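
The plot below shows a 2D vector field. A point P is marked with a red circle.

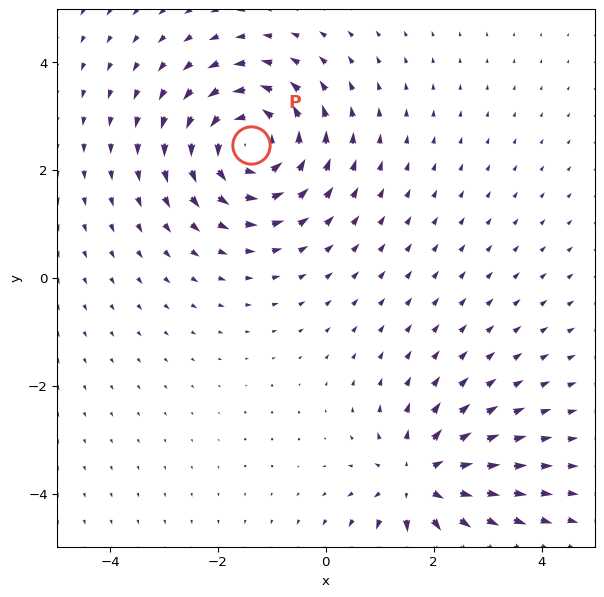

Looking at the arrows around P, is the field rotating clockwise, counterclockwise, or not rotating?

Near P at (-1.4, 2.5) the arrows circulate counterclockwise. The curl (z-component) there is about +4; positive curl means counterclockwise rotation.

counterclockwise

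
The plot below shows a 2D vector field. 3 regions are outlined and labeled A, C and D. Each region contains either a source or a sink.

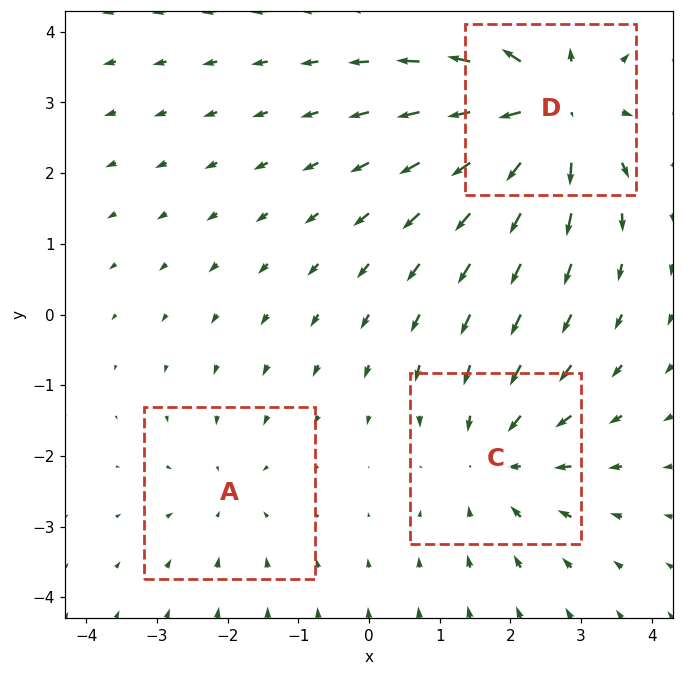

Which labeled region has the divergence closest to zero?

Divergence at each region's feature centre — A: about -2, C: about -3, D: about +4. Region A is closest to zero.

A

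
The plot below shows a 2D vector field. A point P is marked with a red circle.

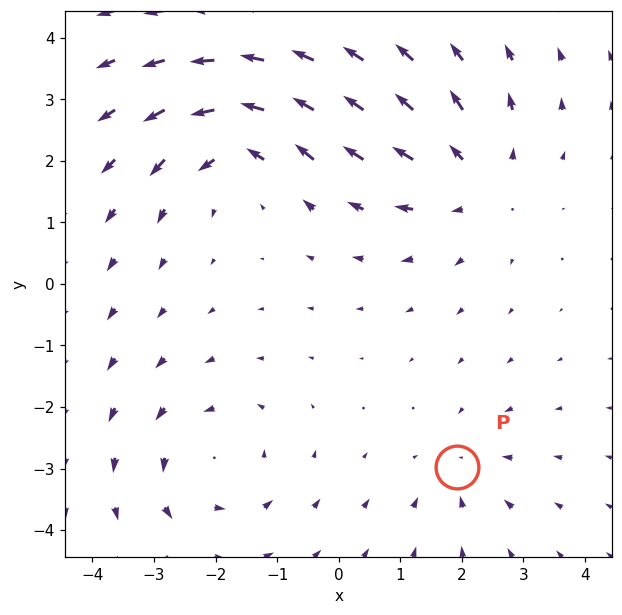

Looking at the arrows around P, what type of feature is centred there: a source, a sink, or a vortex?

At P (1.9, -3.0) the arrows converge inward. Divergence about -3, curl ≈0 — negative divergence with near-zero curl is a sink.

sink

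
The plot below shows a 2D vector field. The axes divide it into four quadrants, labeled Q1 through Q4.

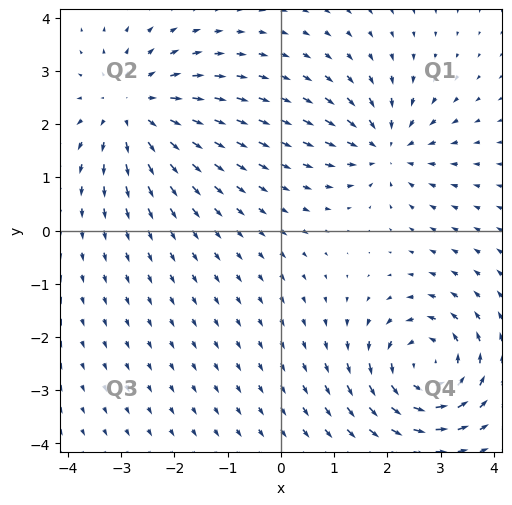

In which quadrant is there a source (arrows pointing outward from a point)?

The source sits at approximately (-2.8, 2.3), which lies in quadrant Q2. The divergence there is about +4, positive as expected for a source.

Q2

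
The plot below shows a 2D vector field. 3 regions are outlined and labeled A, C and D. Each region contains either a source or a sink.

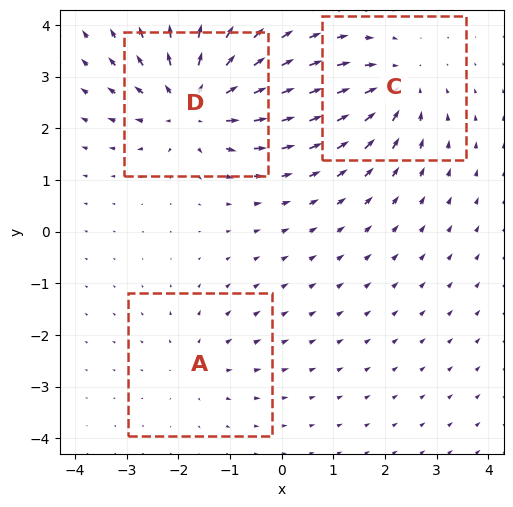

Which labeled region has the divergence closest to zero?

A

Divergence at each region's feature centre — A: about +2, C: about -3, D: about +5. Region A is closest to zero.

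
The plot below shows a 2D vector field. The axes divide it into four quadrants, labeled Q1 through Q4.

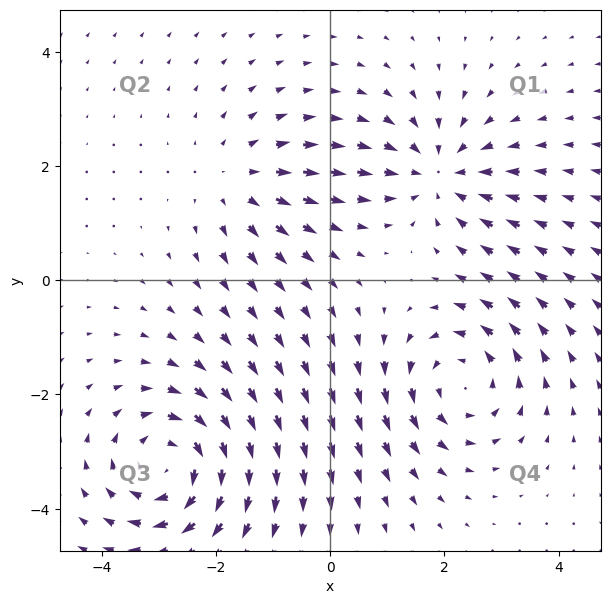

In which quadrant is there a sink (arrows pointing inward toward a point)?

The sink sits at approximately (1.9, 1.9), which lies in quadrant Q1. The divergence there is about -4, negative as expected for a sink.

Q1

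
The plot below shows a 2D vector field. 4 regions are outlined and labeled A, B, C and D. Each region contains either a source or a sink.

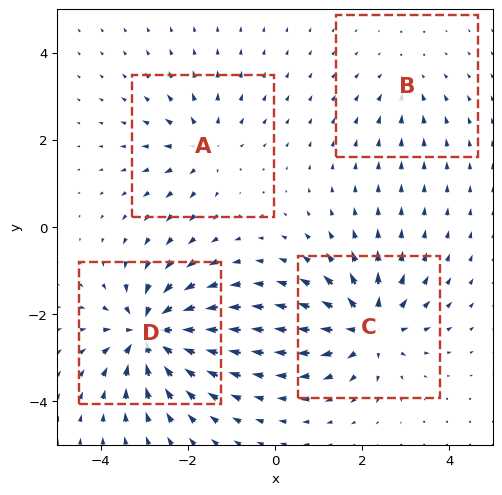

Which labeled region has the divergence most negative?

D

Divergence at each region's feature centre — A: about +4, B: about -3, C: about +7, D: about -8. Region D is most negative.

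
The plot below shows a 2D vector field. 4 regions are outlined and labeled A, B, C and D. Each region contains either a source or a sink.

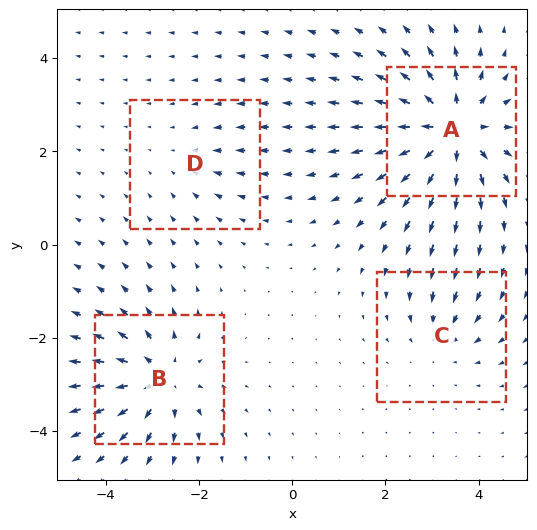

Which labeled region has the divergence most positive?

A

Divergence at each region's feature centre — A: about +8, B: about +6, C: about -3, D: about -2. Region A is most positive.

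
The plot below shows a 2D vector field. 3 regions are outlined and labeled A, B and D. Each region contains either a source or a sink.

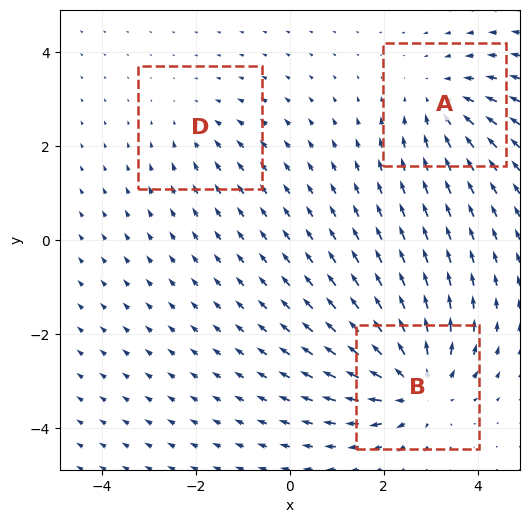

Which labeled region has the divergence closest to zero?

D

Divergence at each region's feature centre — A: about -3, B: about +4, D: about -2. Region D is closest to zero.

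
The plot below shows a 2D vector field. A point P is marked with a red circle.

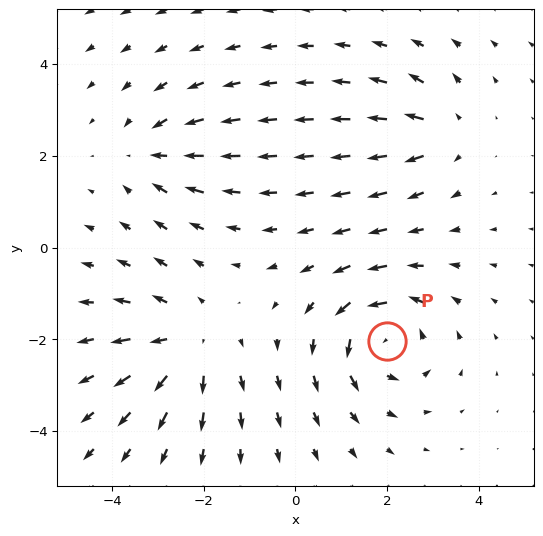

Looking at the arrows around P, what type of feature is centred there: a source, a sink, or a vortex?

vortex

At P (2.0, -2.0) the arrows circulate counterclockwise. Divergence ≈0, curl about +5 — near-zero divergence with nonzero curl is a vortex.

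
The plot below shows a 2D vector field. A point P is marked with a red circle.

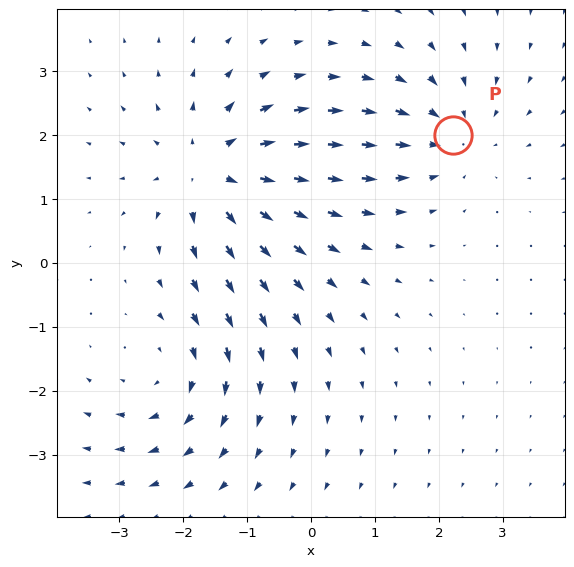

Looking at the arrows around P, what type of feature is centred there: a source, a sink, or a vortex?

At P (2.2, 2.0) the arrows converge inward. Divergence about -3, curl ≈0 — negative divergence with near-zero curl is a sink.

sink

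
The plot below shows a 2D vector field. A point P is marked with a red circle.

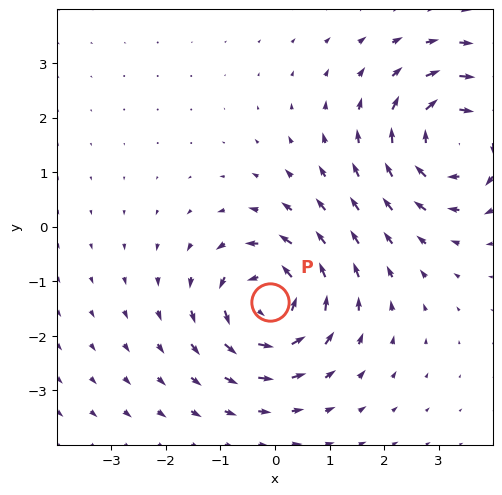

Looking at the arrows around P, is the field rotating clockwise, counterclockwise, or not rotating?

counterclockwise

Near P at (-0.1, -1.4) the arrows circulate counterclockwise. The curl (z-component) there is about +4; positive curl means counterclockwise rotation.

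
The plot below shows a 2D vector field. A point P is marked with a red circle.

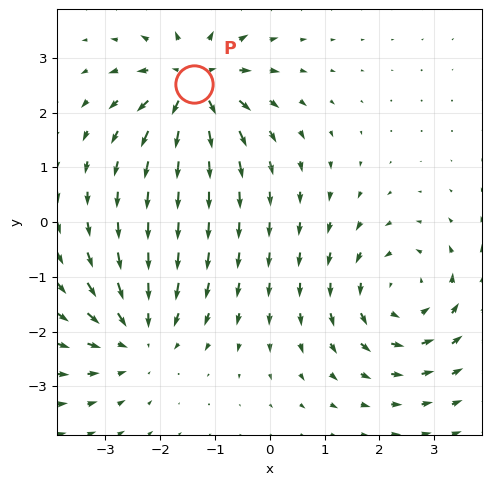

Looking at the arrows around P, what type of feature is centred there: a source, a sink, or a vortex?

source

At P (-1.4, 2.5) the arrows spread outward. Divergence about +5, curl ≈0 — positive divergence with near-zero curl is a source.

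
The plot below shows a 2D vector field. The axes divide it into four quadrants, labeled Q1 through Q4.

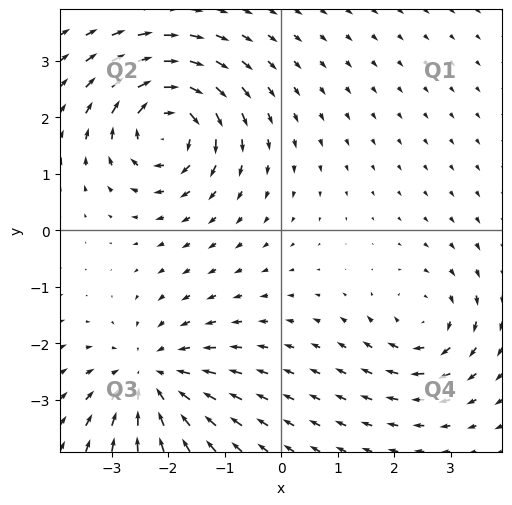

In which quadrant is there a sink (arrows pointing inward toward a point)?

The sink sits at approximately (-2.3, -2.6), which lies in quadrant Q3. The divergence there is about -4, negative as expected for a sink.

Q3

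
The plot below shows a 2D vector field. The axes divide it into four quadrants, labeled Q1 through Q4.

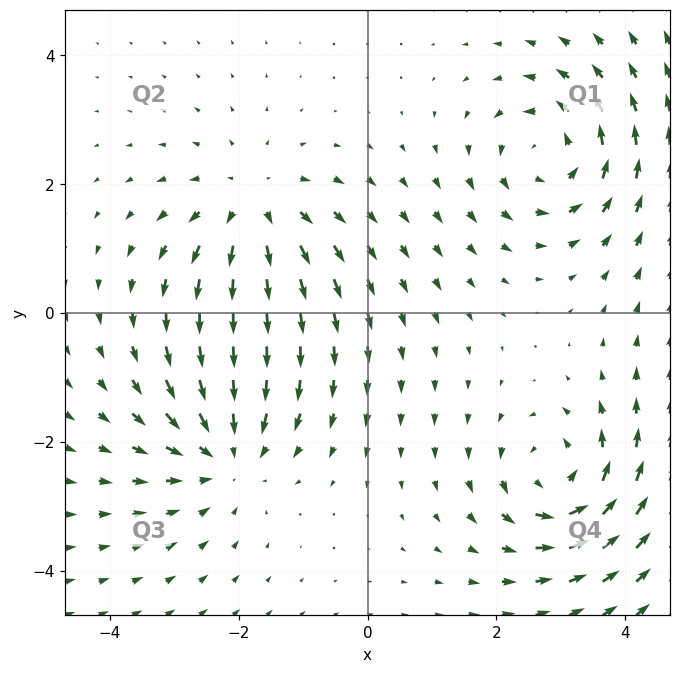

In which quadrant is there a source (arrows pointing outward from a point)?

Q2

The source sits at approximately (-1.8, 1.6), which lies in quadrant Q2. The divergence there is about +3, positive as expected for a source.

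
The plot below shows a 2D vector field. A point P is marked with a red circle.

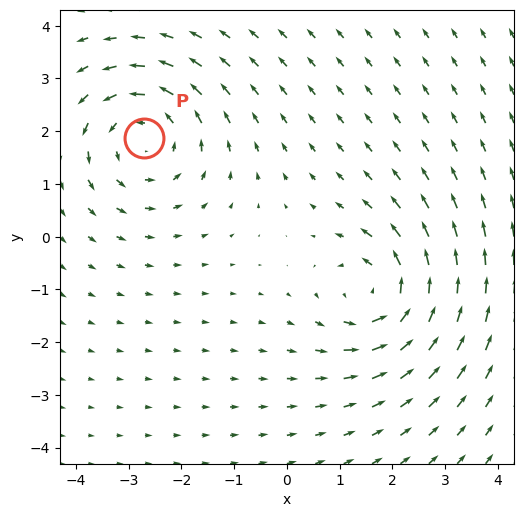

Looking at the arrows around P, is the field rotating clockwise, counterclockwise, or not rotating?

counterclockwise

Near P at (-2.7, 1.9) the arrows circulate counterclockwise. The curl (z-component) there is about +4; positive curl means counterclockwise rotation.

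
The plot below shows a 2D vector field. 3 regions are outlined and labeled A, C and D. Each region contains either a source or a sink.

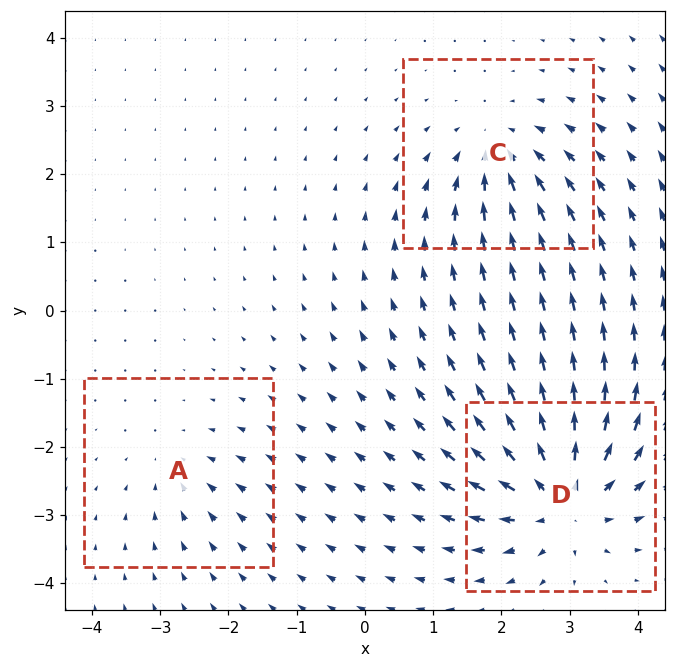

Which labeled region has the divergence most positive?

Divergence at each region's feature centre — A: about -2, C: about -4, D: about +6. Region D is most positive.

D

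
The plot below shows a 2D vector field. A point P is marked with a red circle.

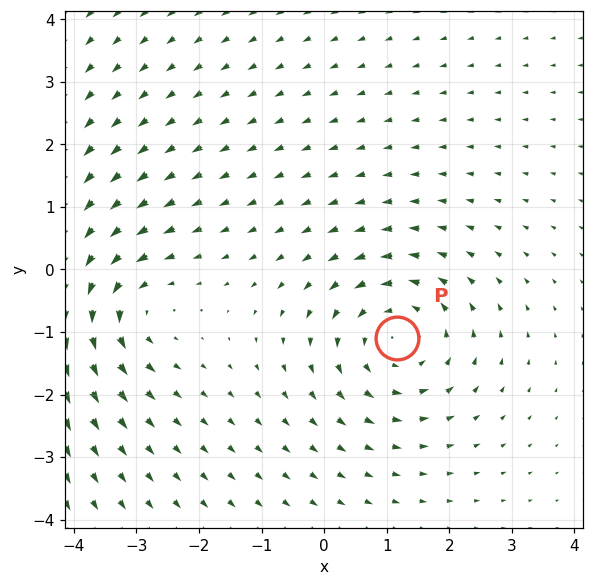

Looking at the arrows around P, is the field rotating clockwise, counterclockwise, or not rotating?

counterclockwise

Near P at (1.2, -1.1) the arrows circulate counterclockwise. The curl (z-component) there is about +4; positive curl means counterclockwise rotation.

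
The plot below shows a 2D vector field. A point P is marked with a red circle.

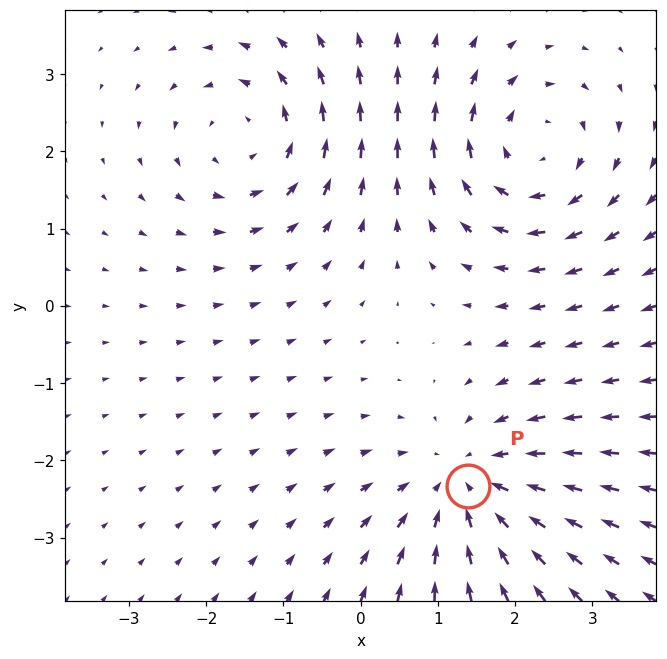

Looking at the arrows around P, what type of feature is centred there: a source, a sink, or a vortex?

At P (1.4, -2.3) the arrows converge inward. Divergence about -4, curl ≈0 — negative divergence with near-zero curl is a sink.

sink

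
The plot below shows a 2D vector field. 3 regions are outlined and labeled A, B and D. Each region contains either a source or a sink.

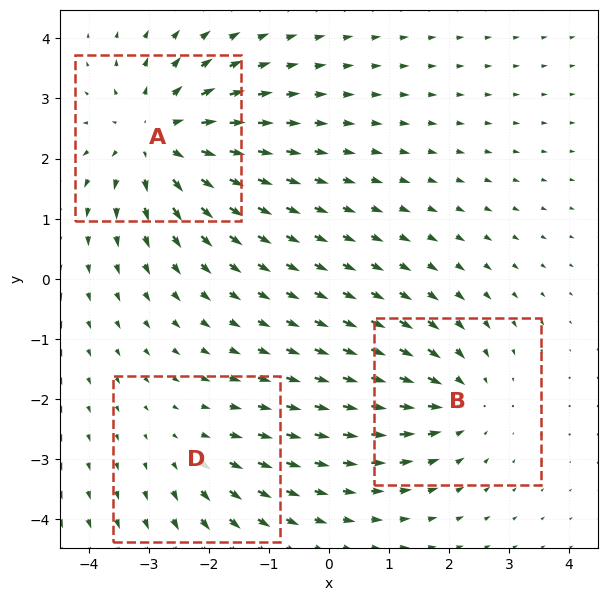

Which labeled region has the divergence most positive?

Divergence at each region's feature centre — A: about +4, B: about -3, D: about +2. Region A is most positive.

A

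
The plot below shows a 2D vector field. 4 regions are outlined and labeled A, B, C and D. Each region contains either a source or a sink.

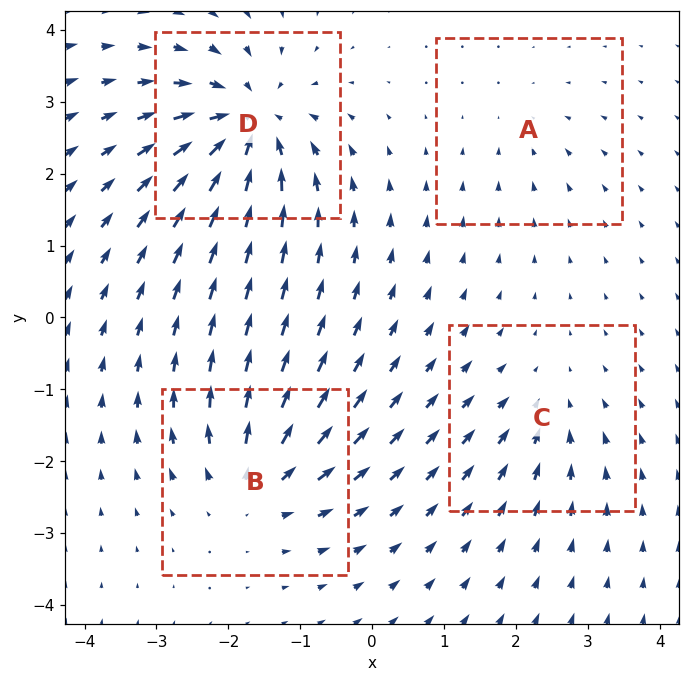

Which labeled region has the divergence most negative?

Divergence at each region's feature centre — A: about -3, B: about +6, C: about -4, D: about -9. Region D is most negative.

D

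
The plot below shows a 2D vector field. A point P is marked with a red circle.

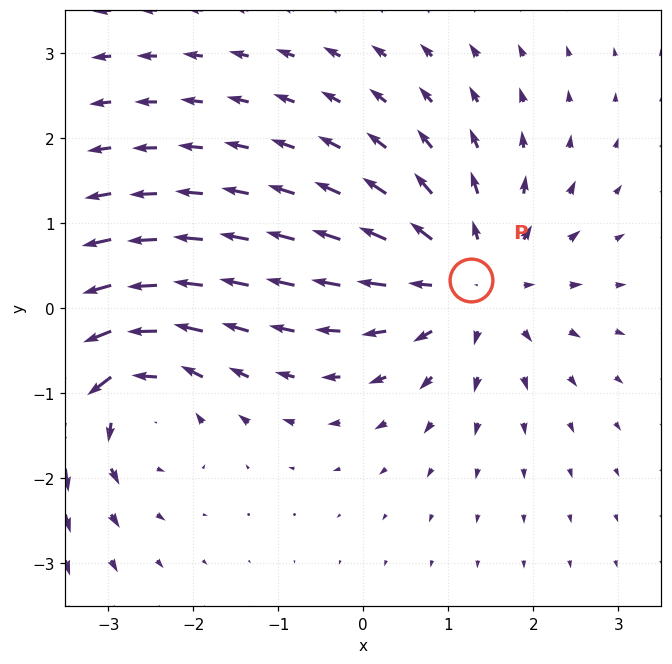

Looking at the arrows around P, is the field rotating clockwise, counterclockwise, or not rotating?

Near P at (1.3, 0.3) the arrows show no circulation. The curl there is ≈0.

not rotating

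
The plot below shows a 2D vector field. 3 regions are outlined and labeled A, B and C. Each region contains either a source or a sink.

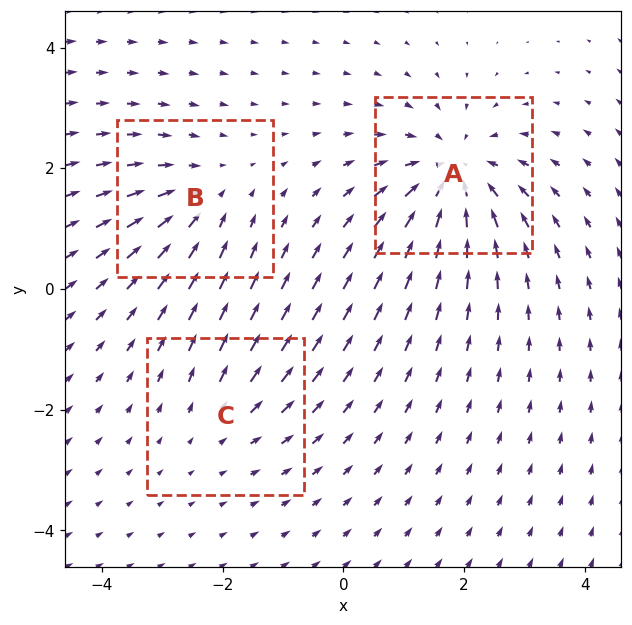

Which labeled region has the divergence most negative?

A

Divergence at each region's feature centre — A: about -5, B: about -3, C: about +2. Region A is most negative.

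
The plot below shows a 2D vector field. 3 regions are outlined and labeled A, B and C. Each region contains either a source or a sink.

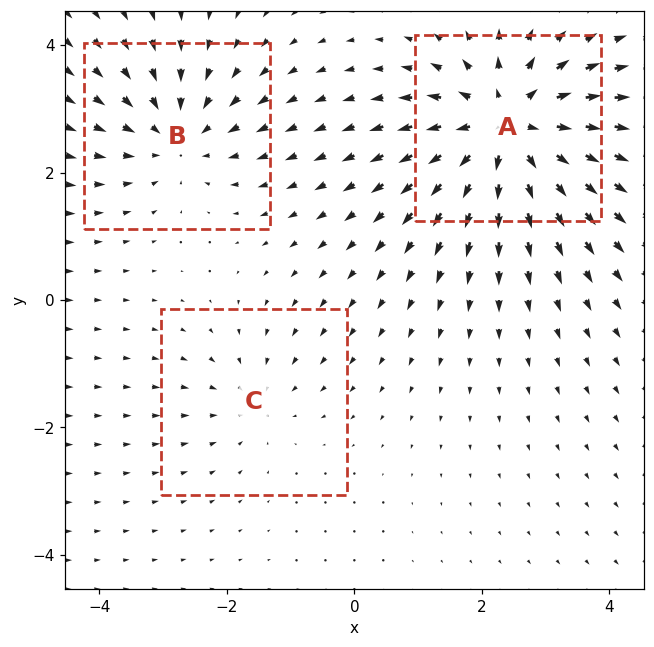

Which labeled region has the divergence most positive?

Divergence at each region's feature centre — A: about +5, B: about -3, C: about -2. Region A is most positive.

A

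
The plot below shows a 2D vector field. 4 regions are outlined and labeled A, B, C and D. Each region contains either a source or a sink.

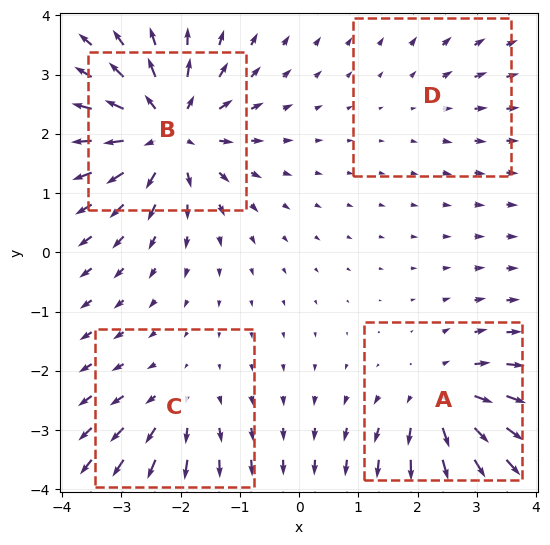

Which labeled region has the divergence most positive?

B

Divergence at each region's feature centre — A: about +6, B: about +8, C: about +4, D: about +2. Region B is most positive.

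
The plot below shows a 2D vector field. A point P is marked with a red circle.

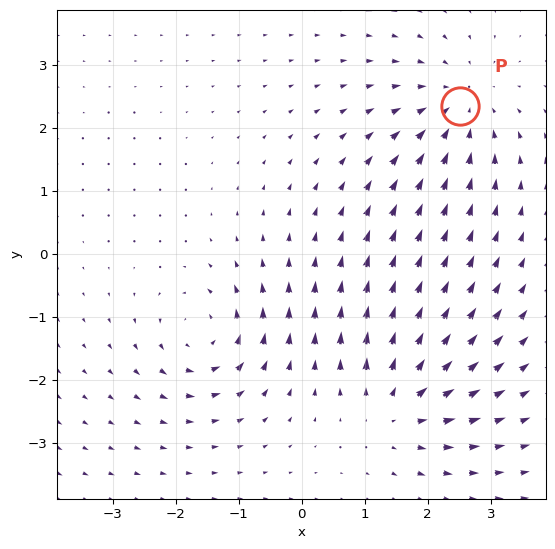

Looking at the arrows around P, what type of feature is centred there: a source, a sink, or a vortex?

sink

At P (2.5, 2.3) the arrows converge inward. Divergence about -5, curl ≈0 — negative divergence with near-zero curl is a sink.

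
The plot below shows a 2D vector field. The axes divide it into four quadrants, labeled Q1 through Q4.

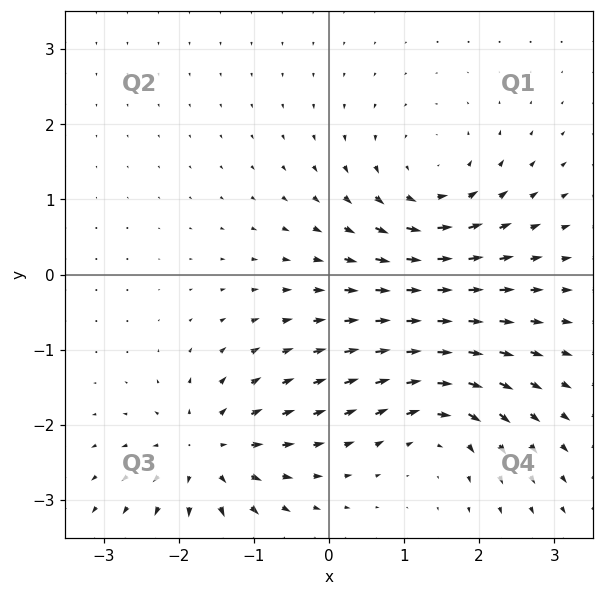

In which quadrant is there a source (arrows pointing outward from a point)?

Q3

The source sits at approximately (-1.6, -2.4), which lies in quadrant Q3. The divergence there is about +6, positive as expected for a source.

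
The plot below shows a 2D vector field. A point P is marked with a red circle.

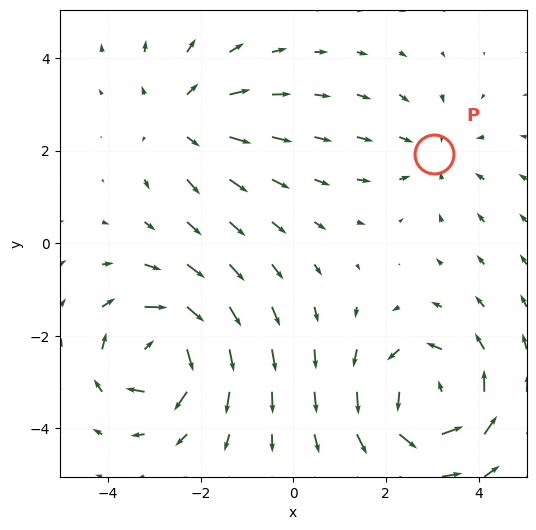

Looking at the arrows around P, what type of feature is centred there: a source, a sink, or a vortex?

At P (3.0, 1.9) the arrows converge inward. Divergence about -2, curl ≈0 — negative divergence with near-zero curl is a sink.

sink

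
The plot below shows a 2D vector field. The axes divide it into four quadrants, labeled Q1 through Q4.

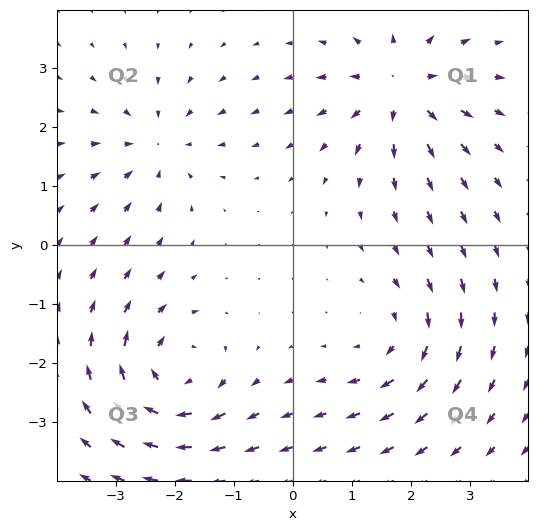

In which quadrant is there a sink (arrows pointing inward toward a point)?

The sink sits at approximately (-2.3, 1.7), which lies in quadrant Q2. The divergence there is about -4, negative as expected for a sink.

Q2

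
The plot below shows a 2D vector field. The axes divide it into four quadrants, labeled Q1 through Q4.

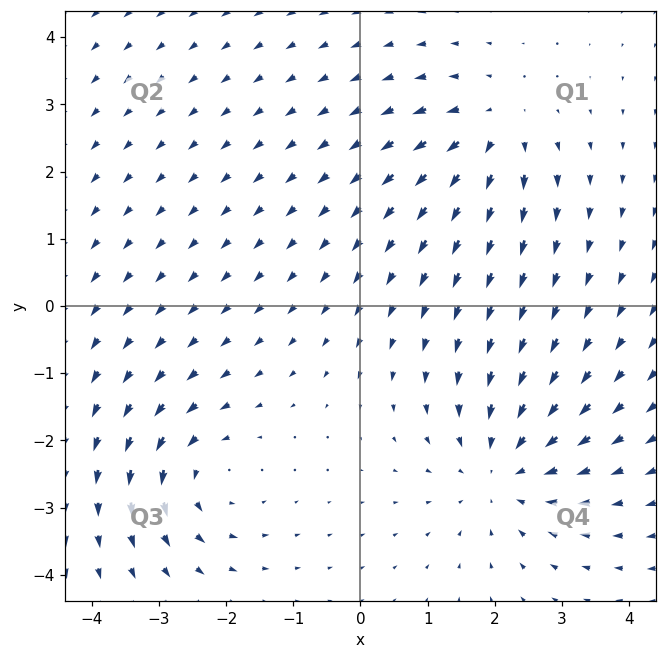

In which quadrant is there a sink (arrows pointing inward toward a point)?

The sink sits at approximately (2.1, -2.4), which lies in quadrant Q4. The divergence there is about -4, negative as expected for a sink.

Q4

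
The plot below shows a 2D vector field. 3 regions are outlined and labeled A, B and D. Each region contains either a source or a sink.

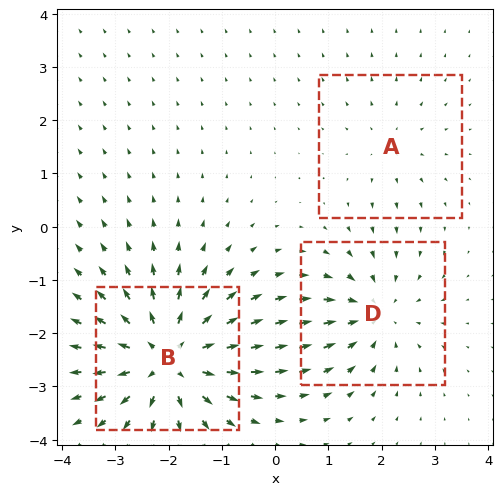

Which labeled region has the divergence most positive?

B

Divergence at each region's feature centre — A: about +2, B: about +6, D: about -4. Region B is most positive.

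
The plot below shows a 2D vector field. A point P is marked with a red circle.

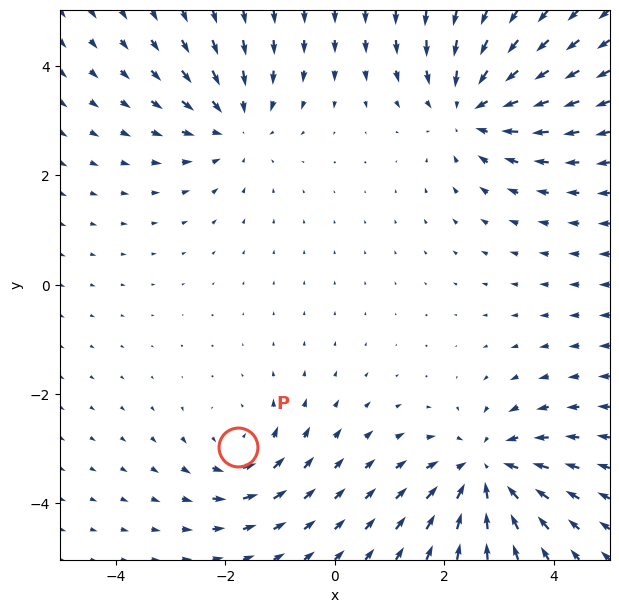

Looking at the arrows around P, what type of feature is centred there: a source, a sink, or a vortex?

vortex

At P (-1.8, -3.0) the arrows circulate counterclockwise. Divergence ≈0, curl about +4 — near-zero divergence with nonzero curl is a vortex.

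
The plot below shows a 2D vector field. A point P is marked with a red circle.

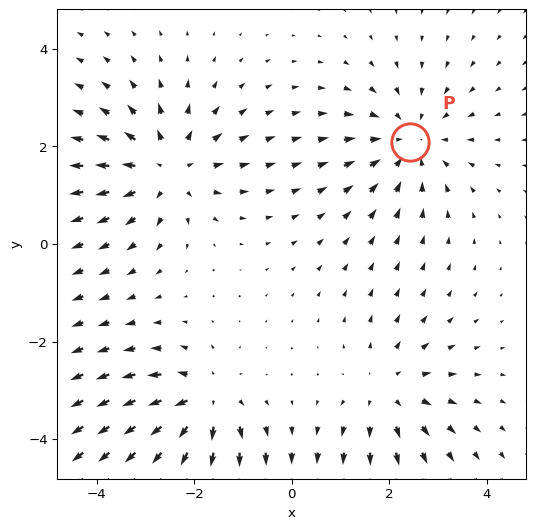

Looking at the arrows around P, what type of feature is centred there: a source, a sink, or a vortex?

At P (2.4, 2.1) the arrows converge inward. Divergence about -3, curl ≈0 — negative divergence with near-zero curl is a sink.

sink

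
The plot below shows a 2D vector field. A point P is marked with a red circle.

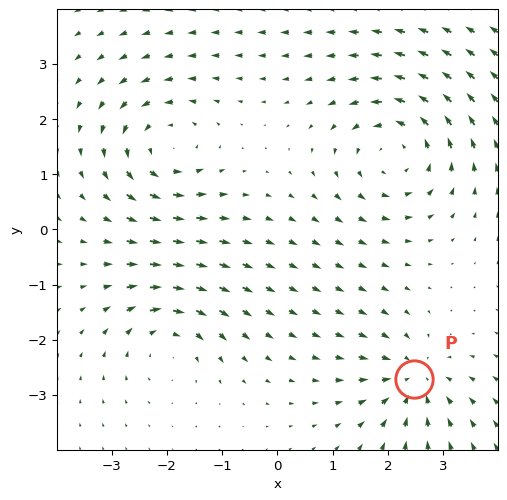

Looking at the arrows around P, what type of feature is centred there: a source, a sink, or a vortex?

At P (2.5, -2.7) the arrows converge inward. Divergence about -4, curl ≈0 — negative divergence with near-zero curl is a sink.

sink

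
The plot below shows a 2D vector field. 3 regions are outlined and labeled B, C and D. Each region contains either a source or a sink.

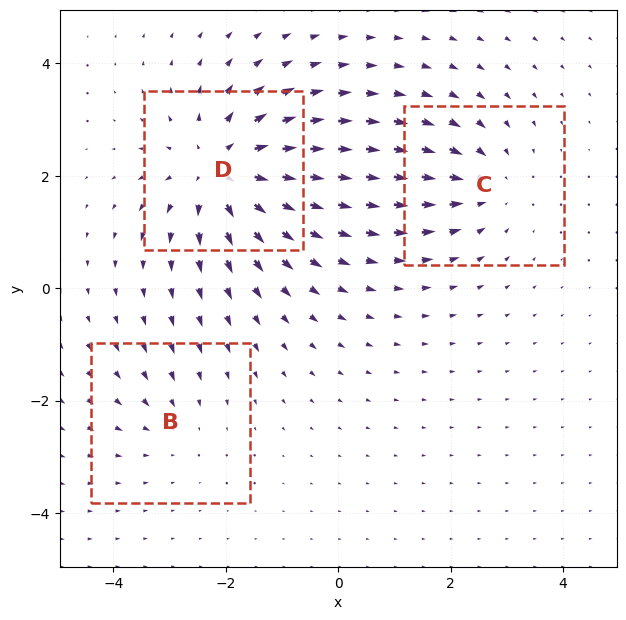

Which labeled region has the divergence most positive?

Divergence at each region's feature centre — B: about -2, C: about -3, D: about +5. Region D is most positive.

D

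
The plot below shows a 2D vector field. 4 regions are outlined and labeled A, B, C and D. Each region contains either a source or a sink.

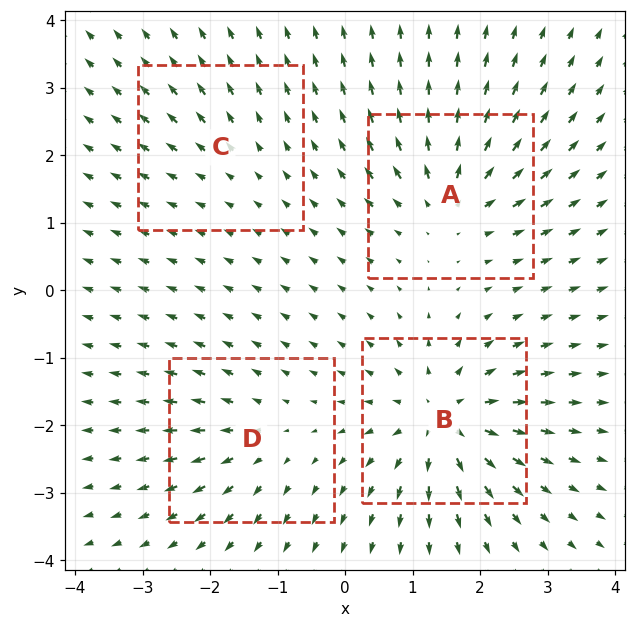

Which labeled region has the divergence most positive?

Divergence at each region's feature centre — A: about +6, B: about +8, C: about +2, D: about +4. Region B is most positive.

B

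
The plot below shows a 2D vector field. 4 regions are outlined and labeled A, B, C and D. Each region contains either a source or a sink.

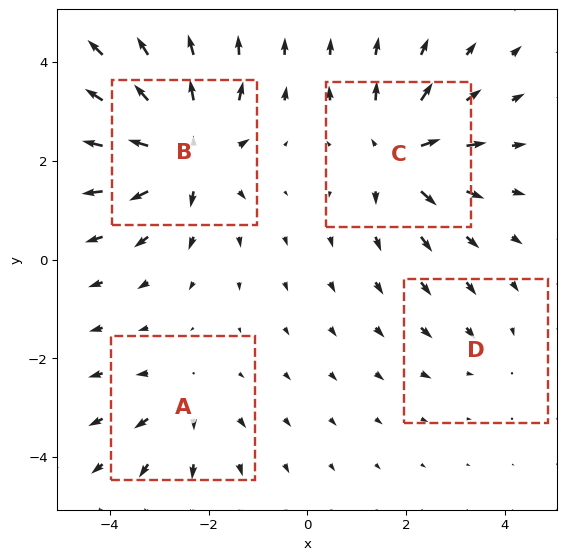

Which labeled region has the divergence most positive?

Divergence at each region's feature centre — A: about +3, B: about +8, C: about +6, D: about -2. Region B is most positive.

B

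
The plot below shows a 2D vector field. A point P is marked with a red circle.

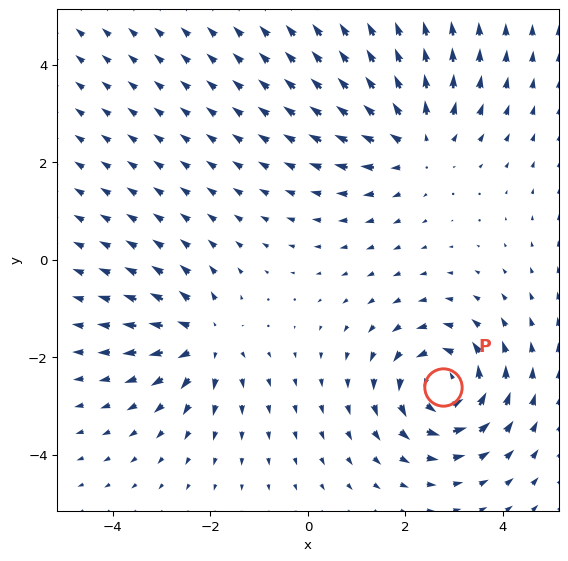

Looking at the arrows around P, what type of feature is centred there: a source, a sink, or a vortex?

vortex

At P (2.8, -2.6) the arrows circulate counterclockwise. Divergence ≈0, curl about +6 — near-zero divergence with nonzero curl is a vortex.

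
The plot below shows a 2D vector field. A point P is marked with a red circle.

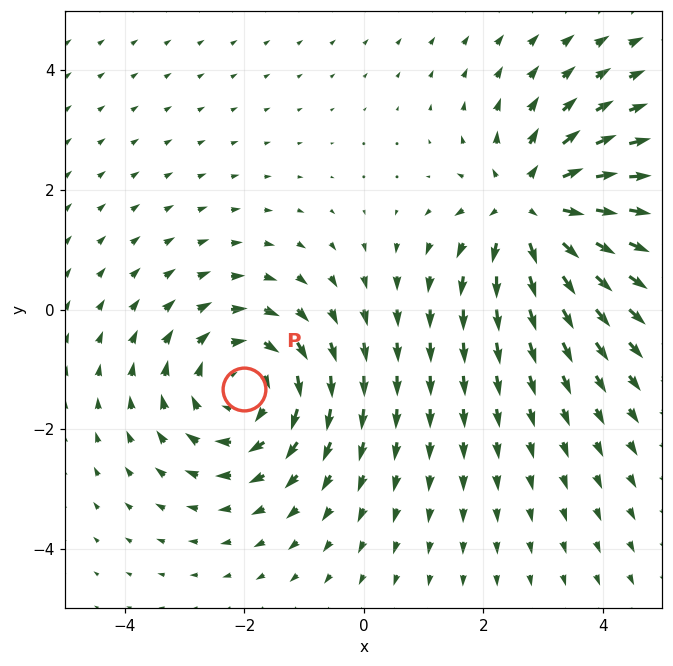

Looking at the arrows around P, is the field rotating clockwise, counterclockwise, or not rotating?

clockwise

Near P at (-2.0, -1.3) the arrows circulate clockwise. The curl (z-component) there is about -4; negative curl means clockwise rotation.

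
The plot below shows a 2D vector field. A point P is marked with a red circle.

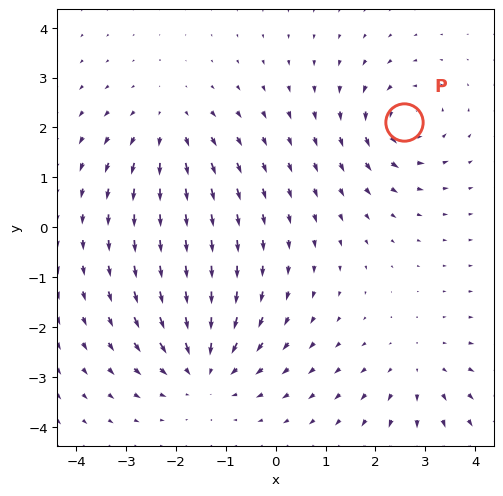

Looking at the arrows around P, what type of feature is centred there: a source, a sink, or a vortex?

At P (2.6, 2.1) the arrows circulate counterclockwise. Divergence ≈0, curl about +4 — near-zero divergence with nonzero curl is a vortex.

vortex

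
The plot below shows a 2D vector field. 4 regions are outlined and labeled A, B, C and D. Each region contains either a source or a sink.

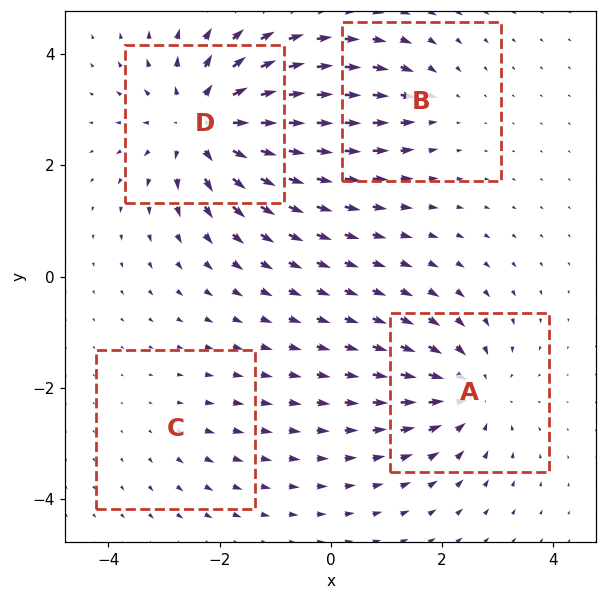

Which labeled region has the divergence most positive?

D

Divergence at each region's feature centre — A: about -5, B: about -3, C: about +2, D: about +7. Region D is most positive.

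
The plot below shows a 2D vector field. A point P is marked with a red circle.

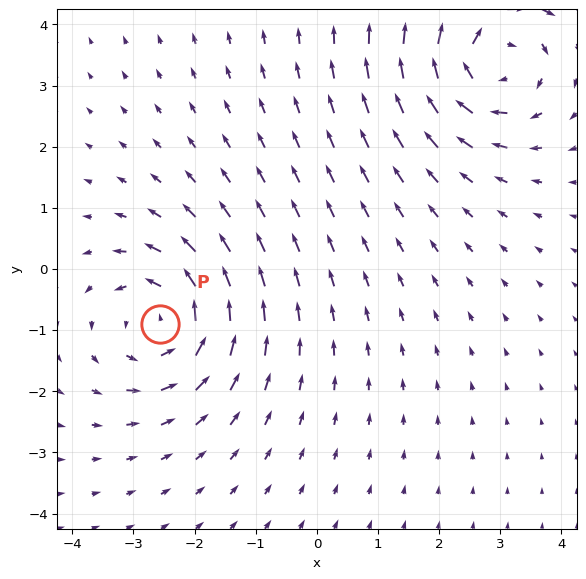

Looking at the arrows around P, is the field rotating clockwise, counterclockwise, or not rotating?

counterclockwise

Near P at (-2.6, -0.9) the arrows circulate counterclockwise. The curl (z-component) there is about +5; positive curl means counterclockwise rotation.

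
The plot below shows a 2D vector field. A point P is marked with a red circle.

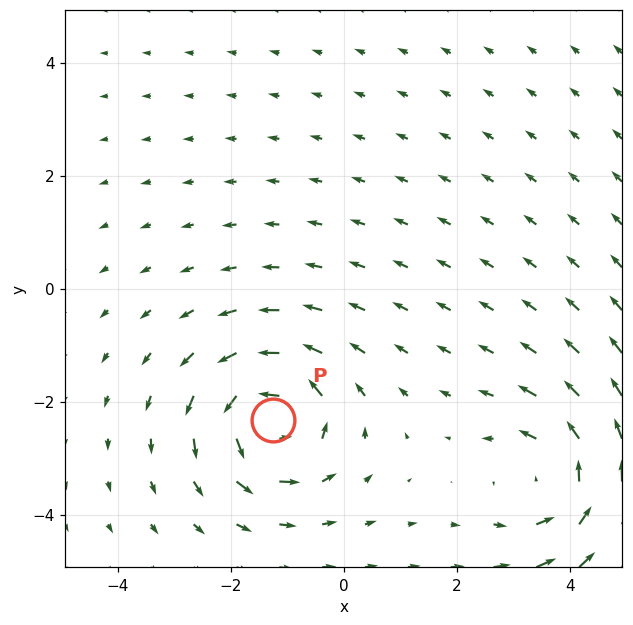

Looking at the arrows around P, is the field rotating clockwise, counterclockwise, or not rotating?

counterclockwise

Near P at (-1.2, -2.3) the arrows circulate counterclockwise. The curl (z-component) there is about +6; positive curl means counterclockwise rotation.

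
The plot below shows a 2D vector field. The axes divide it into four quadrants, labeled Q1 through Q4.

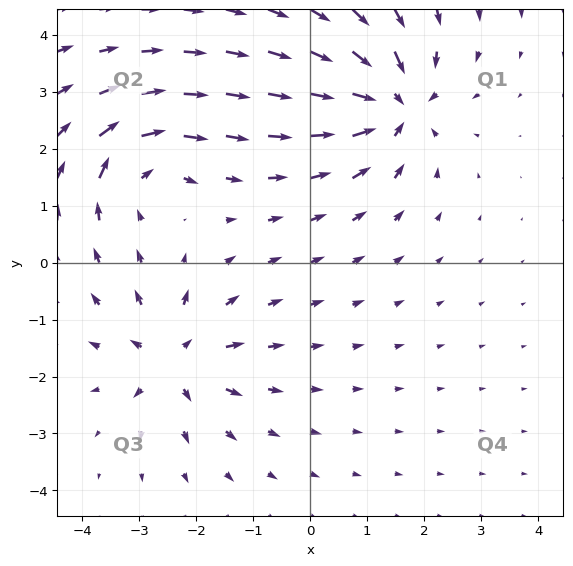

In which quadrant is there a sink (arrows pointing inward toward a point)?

The sink sits at approximately (1.5, 2.8), which lies in quadrant Q1. The divergence there is about -5, negative as expected for a sink.

Q1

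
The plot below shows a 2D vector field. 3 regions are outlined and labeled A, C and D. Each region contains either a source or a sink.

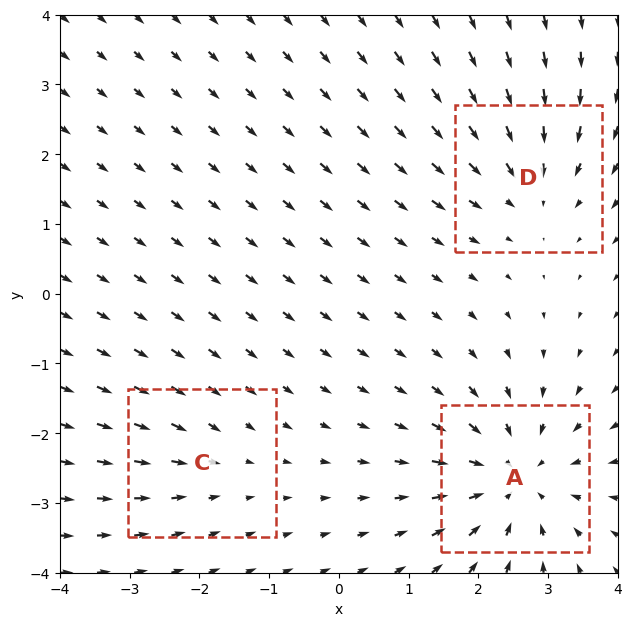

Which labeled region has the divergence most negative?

Divergence at each region's feature centre — A: about -4, C: about -2, D: about -3. Region A is most negative.

A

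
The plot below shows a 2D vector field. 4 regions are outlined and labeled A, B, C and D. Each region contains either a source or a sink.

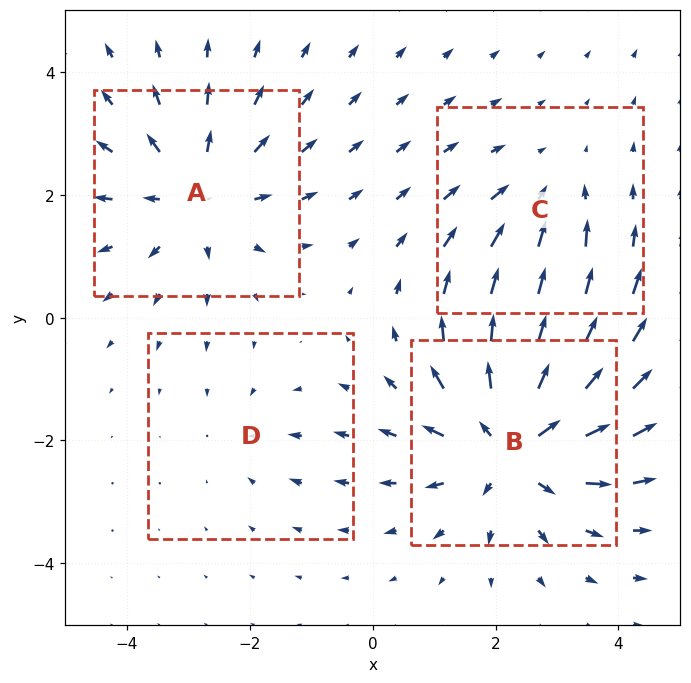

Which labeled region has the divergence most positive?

B

Divergence at each region's feature centre — A: about +4, B: about +6, C: about -3, D: about -2. Region B is most positive.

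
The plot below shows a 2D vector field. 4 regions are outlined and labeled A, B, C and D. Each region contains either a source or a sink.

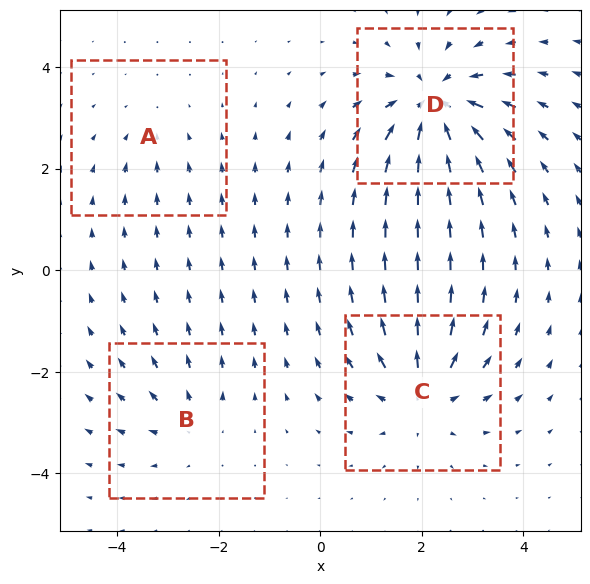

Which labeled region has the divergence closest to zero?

A

Divergence at each region's feature centre — A: about -2, B: about +3, C: about +5, D: about -7. Region A is closest to zero.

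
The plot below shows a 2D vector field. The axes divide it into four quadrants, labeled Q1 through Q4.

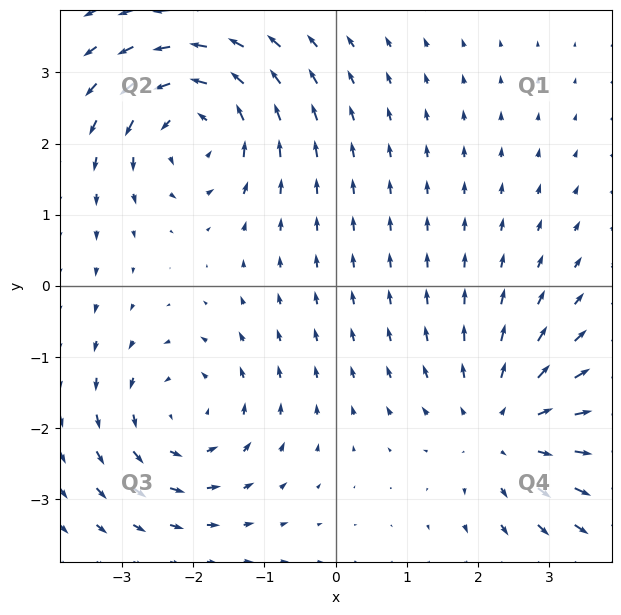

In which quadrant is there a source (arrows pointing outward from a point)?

The source sits at approximately (2.4, -2.0), which lies in quadrant Q4. The divergence there is about +3, positive as expected for a source.

Q4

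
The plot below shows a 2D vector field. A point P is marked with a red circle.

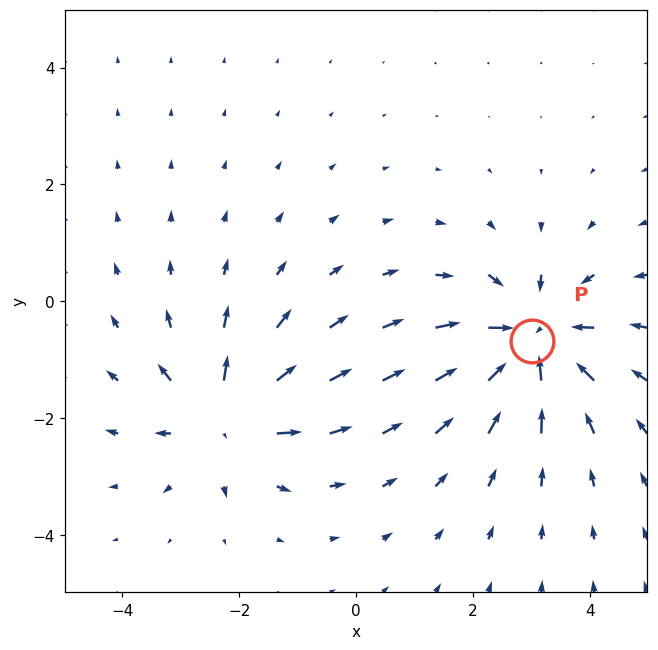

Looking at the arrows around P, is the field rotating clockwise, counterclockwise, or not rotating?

Near P at (3.0, -0.7) the arrows show no circulation. The curl there is ≈0.

not rotating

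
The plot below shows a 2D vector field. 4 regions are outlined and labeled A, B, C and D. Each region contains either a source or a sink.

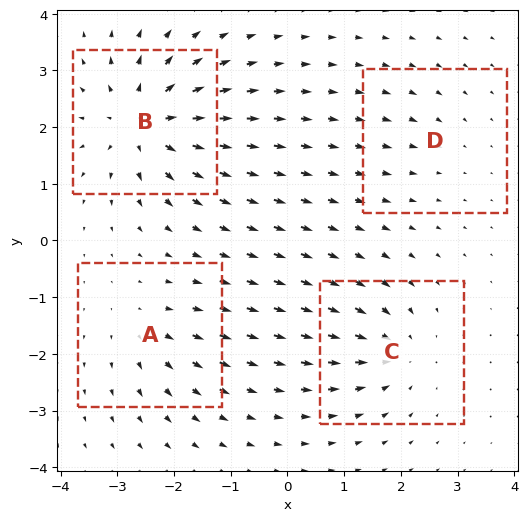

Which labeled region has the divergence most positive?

Divergence at each region's feature centre — A: about +4, B: about +9, C: about -6, D: about -2. Region B is most positive.

B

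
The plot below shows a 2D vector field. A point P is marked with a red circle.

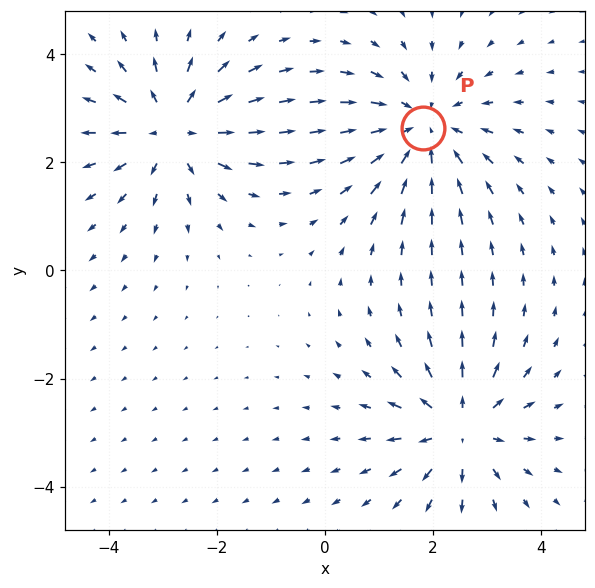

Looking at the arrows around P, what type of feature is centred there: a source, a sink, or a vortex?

sink

At P (1.8, 2.6) the arrows converge inward. Divergence about -4, curl ≈0 — negative divergence with near-zero curl is a sink.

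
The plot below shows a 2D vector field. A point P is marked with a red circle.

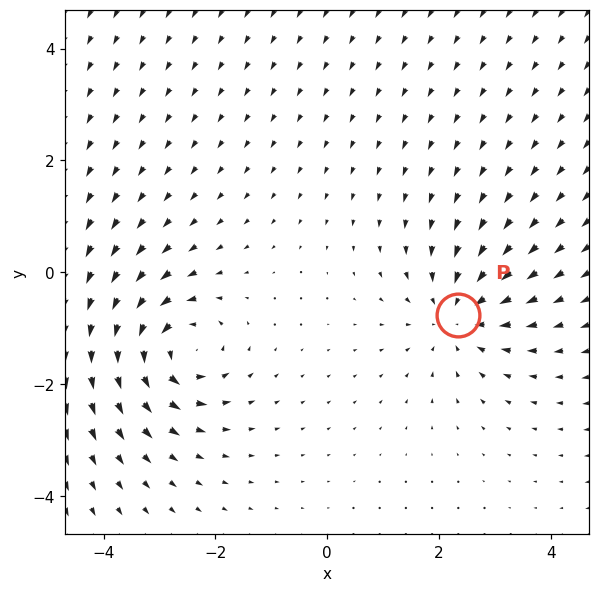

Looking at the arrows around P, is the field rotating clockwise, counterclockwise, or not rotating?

not rotating

Near P at (2.3, -0.8) the arrows show no circulation. The curl there is ≈0.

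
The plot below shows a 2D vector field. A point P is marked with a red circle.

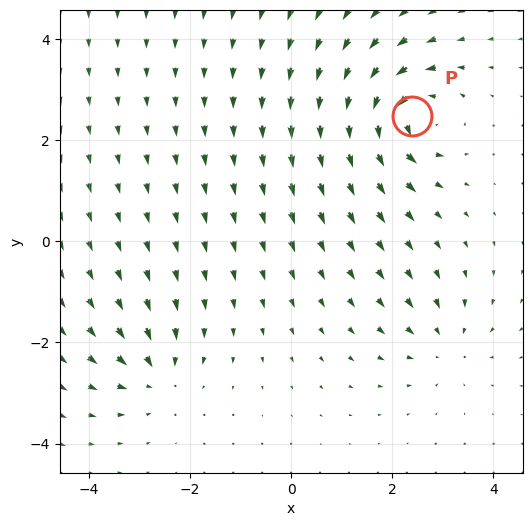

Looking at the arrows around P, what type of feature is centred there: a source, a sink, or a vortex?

At P (2.4, 2.5) the arrows circulate counterclockwise. Divergence ≈0, curl about +6 — near-zero divergence with nonzero curl is a vortex.

vortex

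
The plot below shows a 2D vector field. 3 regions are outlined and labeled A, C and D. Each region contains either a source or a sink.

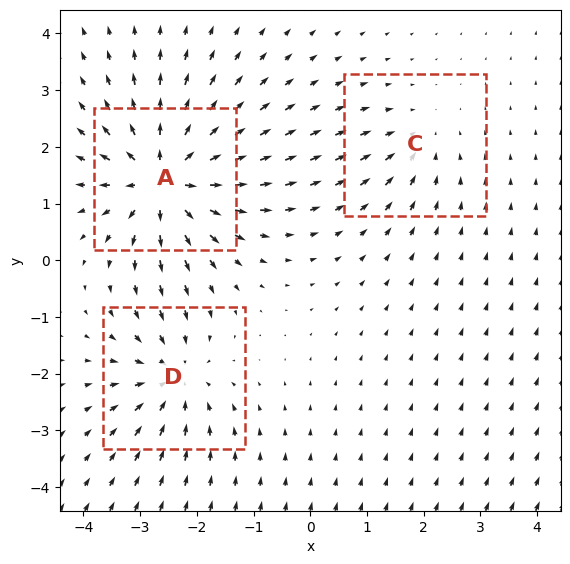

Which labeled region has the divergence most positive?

A

Divergence at each region's feature centre — A: about +6, C: about -2, D: about -4. Region A is most positive.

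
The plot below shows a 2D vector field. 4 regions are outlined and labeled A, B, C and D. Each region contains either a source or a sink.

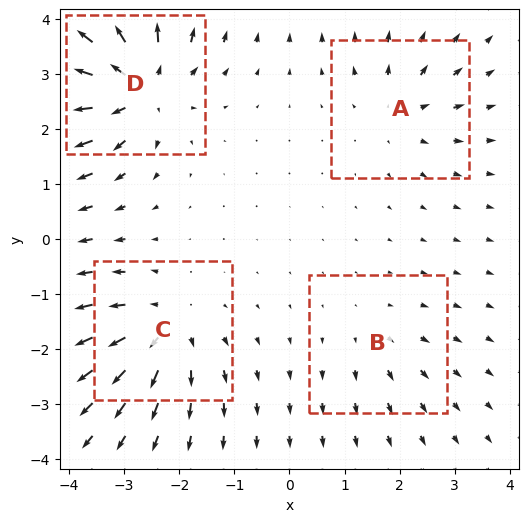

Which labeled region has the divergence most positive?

Divergence at each region's feature centre — A: about +4, B: about +2, C: about +5, D: about +8. Region D is most positive.

D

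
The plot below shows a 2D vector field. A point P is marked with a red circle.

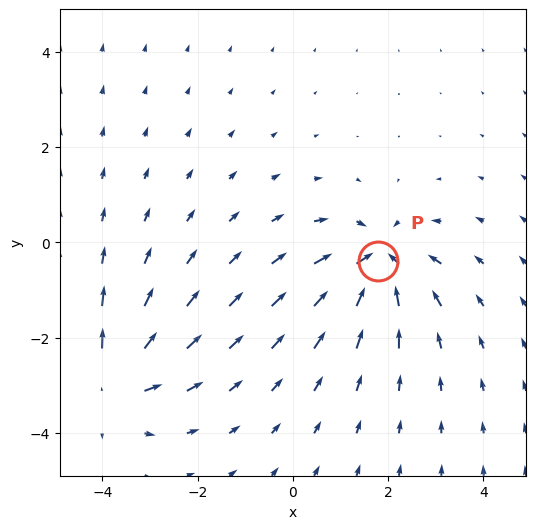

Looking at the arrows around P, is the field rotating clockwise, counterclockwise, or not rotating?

not rotating

Near P at (1.8, -0.4) the arrows show no circulation. The curl there is ≈0.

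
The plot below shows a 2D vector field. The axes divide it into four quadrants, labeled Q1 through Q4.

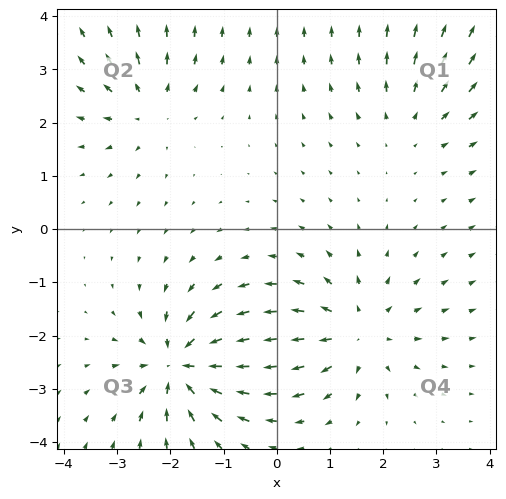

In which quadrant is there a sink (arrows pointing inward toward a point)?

The sink sits at approximately (-1.8, -2.6), which lies in quadrant Q3. The divergence there is about -7, negative as expected for a sink.

Q3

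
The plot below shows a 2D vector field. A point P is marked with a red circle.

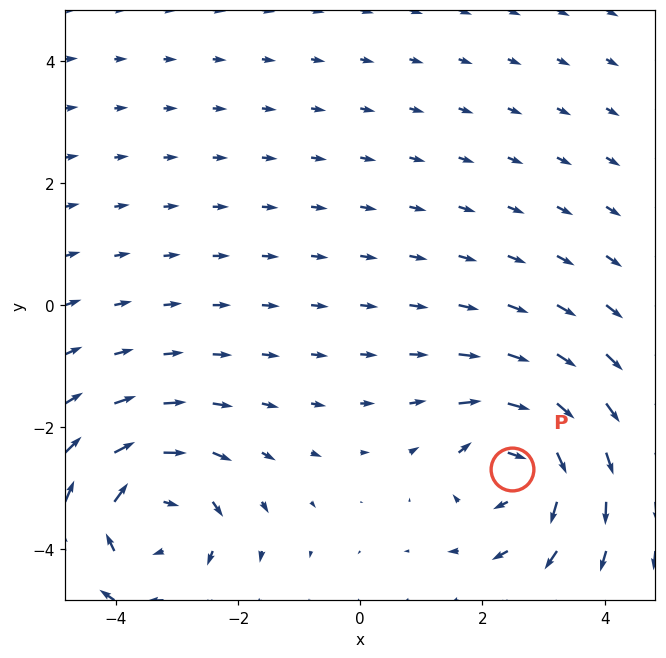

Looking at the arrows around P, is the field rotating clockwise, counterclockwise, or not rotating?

clockwise

Near P at (2.5, -2.7) the arrows circulate clockwise. The curl (z-component) there is about -4; negative curl means clockwise rotation.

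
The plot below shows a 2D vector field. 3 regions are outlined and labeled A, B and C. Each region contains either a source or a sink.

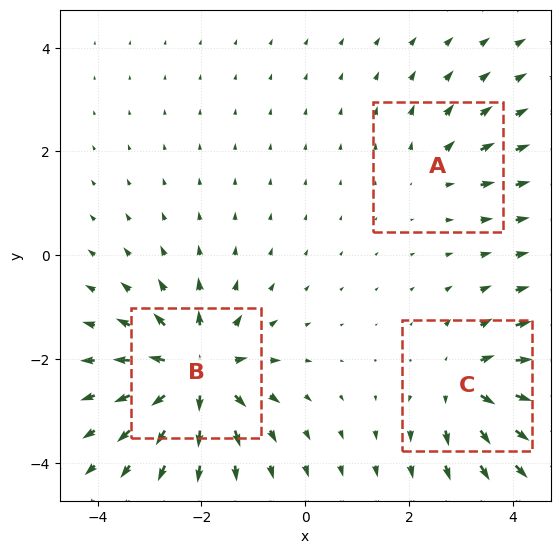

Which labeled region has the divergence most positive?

B

Divergence at each region's feature centre — A: about +2, B: about +6, C: about +4. Region B is most positive.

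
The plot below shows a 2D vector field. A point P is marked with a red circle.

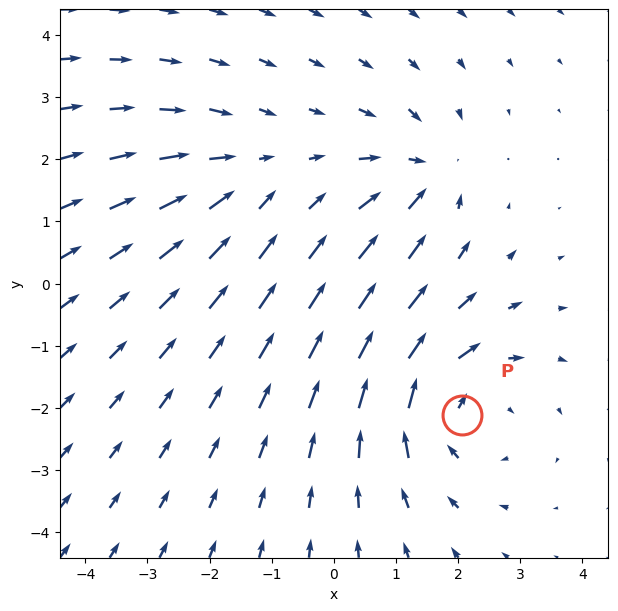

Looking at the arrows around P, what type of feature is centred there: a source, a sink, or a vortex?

vortex

At P (2.1, -2.1) the arrows circulate clockwise. Divergence ≈0, curl about -4 — near-zero divergence with nonzero curl is a vortex.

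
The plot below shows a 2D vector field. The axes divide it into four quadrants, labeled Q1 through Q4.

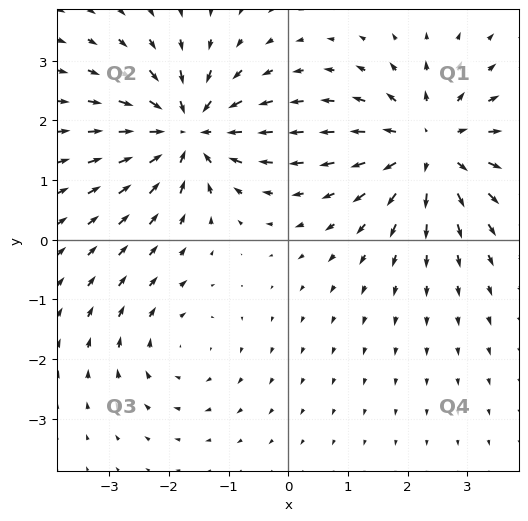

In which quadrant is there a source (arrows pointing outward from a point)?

Q1

The source sits at approximately (2.4, 1.6), which lies in quadrant Q1. The divergence there is about +5, positive as expected for a source.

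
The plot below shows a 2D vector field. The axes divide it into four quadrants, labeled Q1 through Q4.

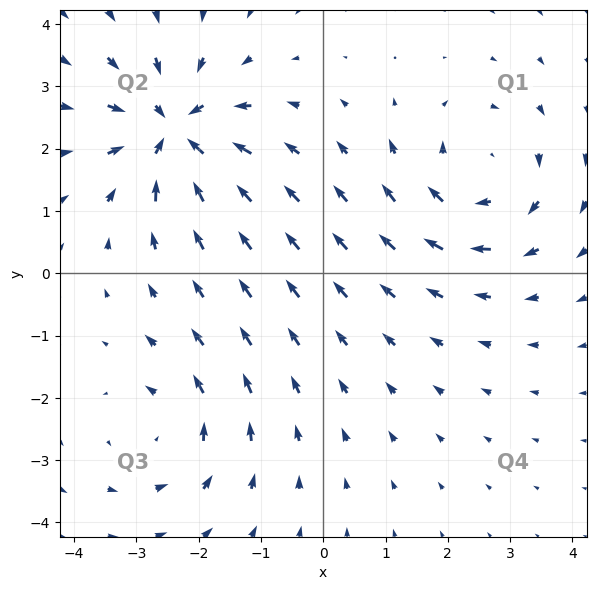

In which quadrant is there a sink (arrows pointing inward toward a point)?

The sink sits at approximately (-2.4, 2.3), which lies in quadrant Q2. The divergence there is about -6, negative as expected for a sink.

Q2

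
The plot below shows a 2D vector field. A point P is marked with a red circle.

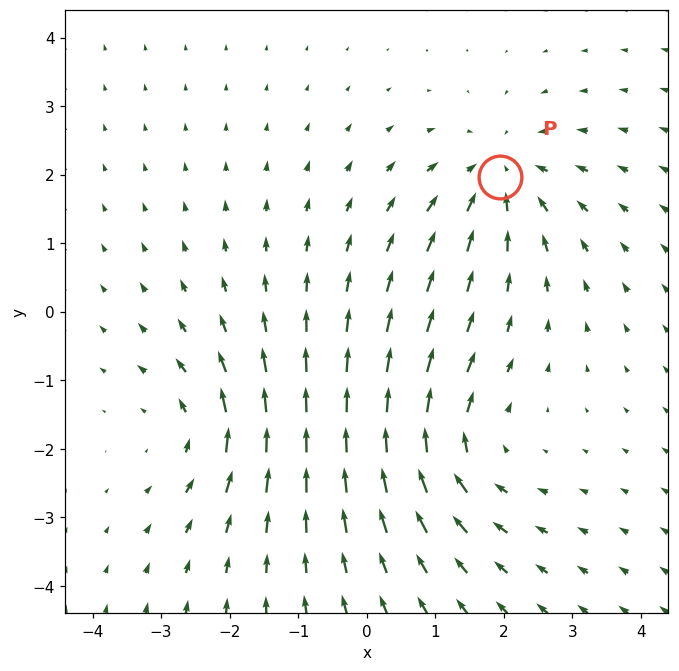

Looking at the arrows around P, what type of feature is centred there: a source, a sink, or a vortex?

At P (1.9, 2.0) the arrows converge inward. Divergence about -5, curl ≈0 — negative divergence with near-zero curl is a sink.

sink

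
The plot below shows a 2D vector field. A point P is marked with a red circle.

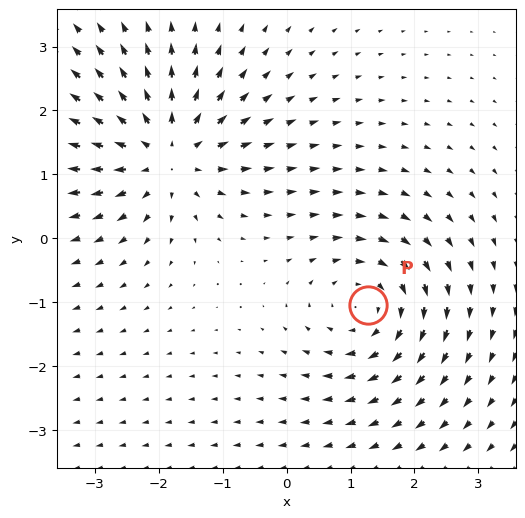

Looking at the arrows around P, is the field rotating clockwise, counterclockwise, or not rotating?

clockwise

Near P at (1.3, -1.0) the arrows circulate clockwise. The curl (z-component) there is about -4; negative curl means clockwise rotation.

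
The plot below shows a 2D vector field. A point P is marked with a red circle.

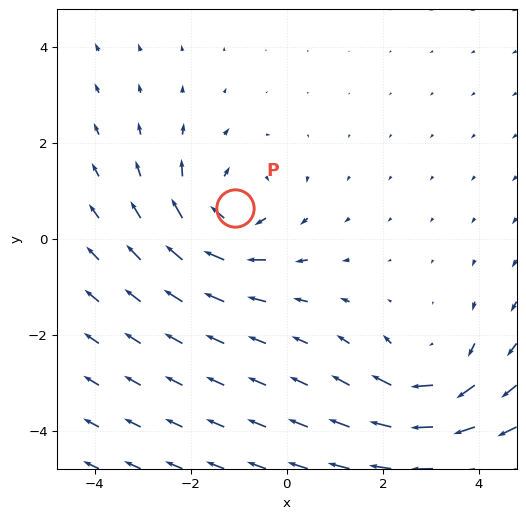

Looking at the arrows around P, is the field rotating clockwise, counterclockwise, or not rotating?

Near P at (-1.1, 0.7) the arrows circulate clockwise. The curl (z-component) there is about -3; negative curl means clockwise rotation.

clockwise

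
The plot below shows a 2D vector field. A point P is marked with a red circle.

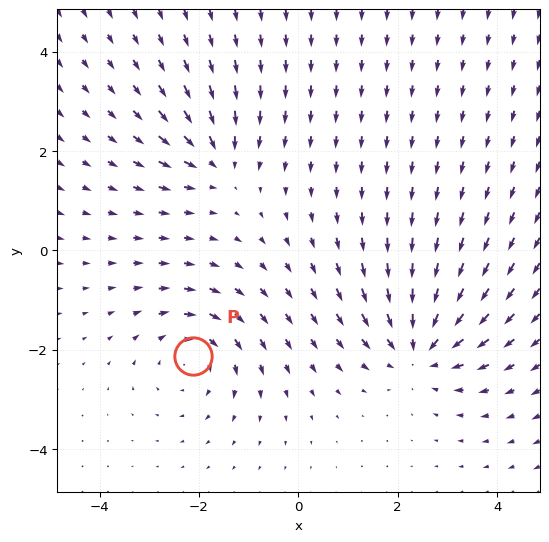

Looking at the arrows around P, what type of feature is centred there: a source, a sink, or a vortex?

At P (-2.1, -2.1) the arrows circulate clockwise. Divergence ≈0, curl about -4 — near-zero divergence with nonzero curl is a vortex.

vortex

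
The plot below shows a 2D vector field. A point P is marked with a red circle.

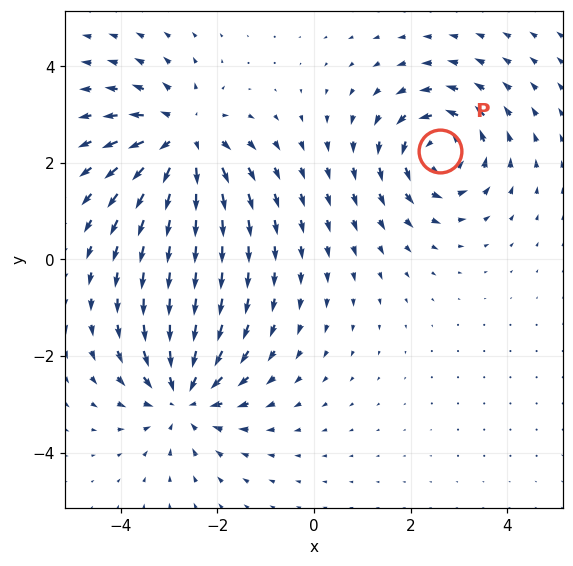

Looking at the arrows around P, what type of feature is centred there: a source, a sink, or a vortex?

At P (2.6, 2.2) the arrows circulate counterclockwise. Divergence ≈0, curl about +5 — near-zero divergence with nonzero curl is a vortex.

vortex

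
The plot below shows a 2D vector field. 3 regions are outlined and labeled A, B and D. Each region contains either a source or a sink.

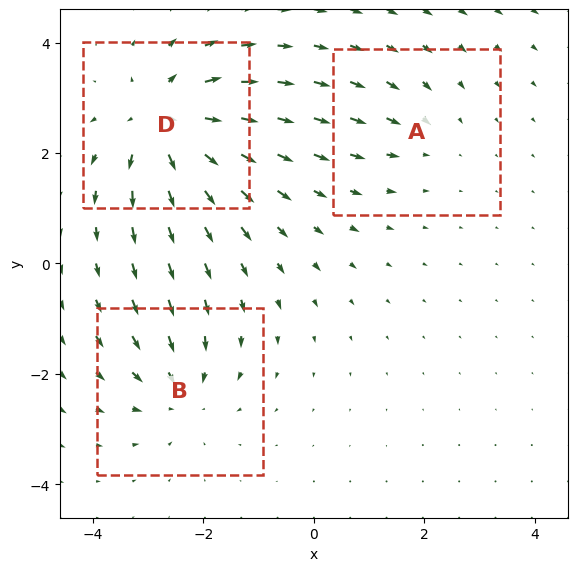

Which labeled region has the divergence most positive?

D

Divergence at each region's feature centre — A: about -2, B: about -3, D: about +5. Region D is most positive.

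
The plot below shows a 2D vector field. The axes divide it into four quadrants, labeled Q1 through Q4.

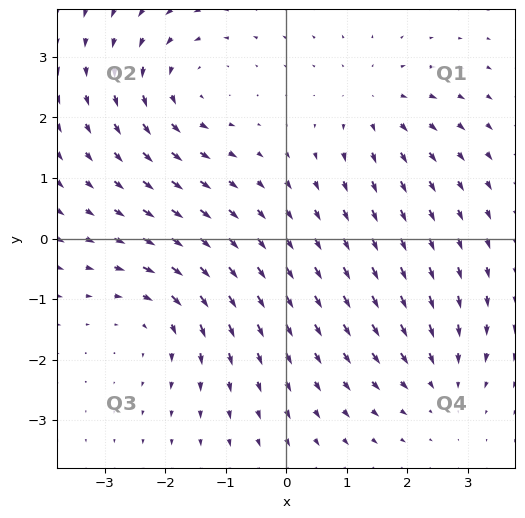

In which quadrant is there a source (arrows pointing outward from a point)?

The source sits at approximately (1.5, 2.2), which lies in quadrant Q1. The divergence there is about +3, positive as expected for a source.

Q1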